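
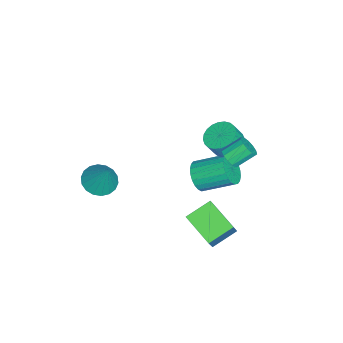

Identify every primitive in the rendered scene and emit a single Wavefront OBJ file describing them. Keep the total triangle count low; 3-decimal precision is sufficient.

v -1.901 -0.005 -3.762
v -1.407 0.432 -4.514
v -1.525 2.261 -3.53
v -2.019 1.825 -2.778
v -1.776 0.472 -4.632
v -1.894 2.301 -3.649
v -2.165 0.439 -4.618
v -2.283 2.268 -3.635
v -2.513 0.339 -4.474
v -2.631 2.168 -3.49
v -2.768 0.187 -4.221
v -2.886 2.016 -3.238
v -2.892 0.005 -3.898
v -3.01 1.834 -2.915
v -2.864 -0.178 -3.555
v -2.982 1.651 -2.571
v -2.69 -0.334 -3.243
v -2.808 1.495 -2.259
v -2.395 -0.441 -3.01
v -2.513 1.388 -2.026
v -2.026 -0.481 -2.891
v -2.144 1.348 -1.908
v -1.637 -0.448 -2.905
v -1.755 1.381 -1.922
v -1.289 -0.348 -3.05
v -1.407 1.481 -2.066
v -1.034 -0.196 -3.302
v -1.152 1.633 -2.319
v -0.91 -0.014 -3.625
v -1.028 1.815 -2.642
v -0.938 0.169 -3.969
v -1.056 1.998 -2.985
v -1.112 0.325 -4.281
v -1.23 2.154 -3.297
v 1.484 2.335 2.023
v 2.094 2.602 2.094
v 1.607 3.512 2.867
v 0.996 3.245 2.797
v 1.938 2.772 1.796
v 1.45 3.682 2.569
v 1.637 2.803 1.569
v 1.15 3.713 2.342
v 1.288 2.685 1.487
v 0.801 3.596 2.26
v 1.001 2.457 1.575
v 0.513 3.367 2.348
v 0.867 2.189 1.806
v 0.379 3.1 2.579
v 0.929 1.968 2.105
v 0.441 2.879 2.878
v 1.167 1.863 2.379
v 0.679 2.774 3.152
v 1.506 1.908 2.54
v 1.018 2.819 3.313
v 1.837 2.088 2.537
v 1.35 2.999 3.31
v 2.057 2.347 2.371
v 1.569 3.257 3.144
v 2.937 -4.294 -0.031
v 3.792 -3.976 -0.466
v 3.603 -3.646 1.751
v 3.524 -3.617 -0.497
v 3.14 -3.391 -0.435
v 2.716 -3.344 -0.294
v 2.336 -3.486 -0.101
v 2.074 -3.787 0.107
v 1.984 -4.189 0.287
v 2.083 -4.612 0.404
v 2.35 -4.972 0.434
v 2.734 -5.197 0.373
v 3.158 -5.244 0.232
v 3.539 -5.103 0.038
v 3.8 -4.801 -0.169
v 3.89 -4.399 -0.349
v 2.592 0.496 -2.943
v 1.617 1.592 -2.281
v 3.725 1.969 -3.71
v 2.75 3.065 -3.048
v 3.63 0.495 -1.412
v 2.655 1.591 -0.75
v 4.763 1.968 -2.179
v 3.788 3.064 -1.517
v -3.014 1.371 -1.514
v -2.207 1.962 -1.514
v -1.899 1.54 -0.546
v -2.706 0.949 -0.546
v -2.468 2.188 -1.332
v -2.159 1.767 -0.364
v -2.811 2.291 -1.178
v -2.503 1.869 -0.21
v -3.186 2.253 -1.075
v -2.877 1.831 -0.107
v -3.534 2.081 -1.039
v -3.226 1.659 -0.071
v -3.803 1.801 -1.075
v -3.495 1.379 -0.107
v -3.952 1.455 -1.178
v -3.644 1.034 -0.21
v -3.959 1.097 -1.332
v -3.65 0.675 -0.364
v -3.821 0.78 -1.514
v -3.513 0.358 -0.546
v -3.561 0.553 -1.696
v -3.252 0.132 -0.728
v -3.217 0.451 -1.85
v -2.909 0.029 -0.882
v -2.843 0.489 -1.953
v -2.534 0.067 -0.985
v -2.494 0.661 -1.989
v -2.186 0.239 -1.021
v -2.225 0.941 -1.953
v -1.917 0.519 -0.985
v -2.076 1.286 -1.85
v -1.768 0.865 -0.882
v -2.07 1.645 -1.696
v -1.761 1.223 -0.728
f 2 1 5
f 2 5 3
f 3 5 6
f 3 6 4
f 5 1 7
f 5 7 6
f 6 7 8
f 6 8 4
f 7 1 9
f 7 9 8
f 8 9 10
f 8 10 4
f 9 1 11
f 9 11 10
f 10 11 12
f 10 12 4
f 11 1 13
f 11 13 12
f 12 13 14
f 12 14 4
f 13 1 15
f 13 15 14
f 14 15 16
f 14 16 4
f 15 1 17
f 15 17 16
f 16 17 18
f 16 18 4
f 17 1 19
f 17 19 18
f 18 19 20
f 18 20 4
f 19 1 21
f 19 21 20
f 20 21 22
f 20 22 4
f 21 1 23
f 21 23 22
f 22 23 24
f 22 24 4
f 23 1 25
f 23 25 24
f 24 25 26
f 24 26 4
f 25 1 27
f 25 27 26
f 26 27 28
f 26 28 4
f 27 1 29
f 27 29 28
f 28 29 30
f 28 30 4
f 29 1 31
f 29 31 30
f 30 31 32
f 30 32 4
f 31 1 33
f 31 33 32
f 32 33 34
f 32 34 4
f 33 1 2
f 33 2 34
f 34 2 3
f 34 3 4
f 36 35 39
f 36 39 37
f 37 39 40
f 37 40 38
f 39 35 41
f 39 41 40
f 40 41 42
f 40 42 38
f 41 35 43
f 41 43 42
f 42 43 44
f 42 44 38
f 43 35 45
f 43 45 44
f 44 45 46
f 44 46 38
f 45 35 47
f 45 47 46
f 46 47 48
f 46 48 38
f 47 35 49
f 47 49 48
f 48 49 50
f 48 50 38
f 49 35 51
f 49 51 50
f 50 51 52
f 50 52 38
f 51 35 53
f 51 53 52
f 52 53 54
f 52 54 38
f 53 35 55
f 53 55 54
f 54 55 56
f 54 56 38
f 55 35 57
f 55 57 56
f 56 57 58
f 56 58 38
f 57 35 36
f 57 36 58
f 58 36 37
f 58 37 38
f 60 59 62
f 60 62 61
f 62 59 63
f 62 63 61
f 63 59 64
f 63 64 61
f 64 59 65
f 64 65 61
f 65 59 66
f 65 66 61
f 66 59 67
f 66 67 61
f 67 59 68
f 67 68 61
f 68 59 69
f 68 69 61
f 69 59 70
f 69 70 61
f 70 59 71
f 70 71 61
f 71 59 72
f 71 72 61
f 72 59 73
f 72 73 61
f 73 59 74
f 73 74 61
f 74 59 60
f 74 60 61
f 76 78 75
f 79 76 75
f 75 78 77
f 77 79 75
f 76 82 78
f 80 76 79
f 80 82 76
f 78 82 77
f 81 79 77
f 77 82 81
f 81 80 79
f 82 80 81
f 84 83 87
f 84 87 85
f 85 87 88
f 85 88 86
f 87 83 89
f 87 89 88
f 88 89 90
f 88 90 86
f 89 83 91
f 89 91 90
f 90 91 92
f 90 92 86
f 91 83 93
f 91 93 92
f 92 93 94
f 92 94 86
f 93 83 95
f 93 95 94
f 94 95 96
f 94 96 86
f 95 83 97
f 95 97 96
f 96 97 98
f 96 98 86
f 97 83 99
f 97 99 98
f 98 99 100
f 98 100 86
f 99 83 101
f 99 101 100
f 100 101 102
f 100 102 86
f 101 83 103
f 101 103 102
f 102 103 104
f 102 104 86
f 103 83 105
f 103 105 104
f 104 105 106
f 104 106 86
f 105 83 107
f 105 107 106
f 106 107 108
f 106 108 86
f 107 83 109
f 107 109 108
f 108 109 110
f 108 110 86
f 109 83 111
f 109 111 110
f 110 111 112
f 110 112 86
f 111 83 113
f 111 113 112
f 112 113 114
f 112 114 86
f 113 83 115
f 113 115 114
f 114 115 116
f 114 116 86
f 115 83 84
f 115 84 116
f 116 84 85
f 116 85 86



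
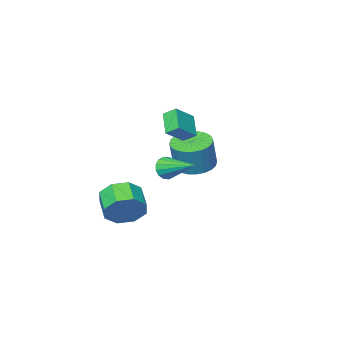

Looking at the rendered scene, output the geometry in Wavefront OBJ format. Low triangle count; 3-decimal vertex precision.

v -2.716 -4.056 0.186
v -2.124 -4.935 0.166
v -1.692 -4.683 1.853
v -2.284 -3.804 1.874
v -1.848 -4.649 0.053
v -1.415 -4.397 1.74
v -1.704 -4.273 -0.041
v -1.271 -4.02 1.647
v -1.714 -3.864 -0.099
v -1.281 -3.611 1.588
v -1.877 -3.484 -0.115
v -1.444 -3.231 1.573
v -2.167 -3.191 -0.084
v -1.735 -2.938 1.603
v -2.541 -3.03 -0.012
v -2.109 -2.777 1.675
v -2.942 -3.025 0.09
v -2.509 -2.772 1.777
v -3.308 -3.177 0.207
v -2.876 -2.925 1.894
v -3.585 -3.463 0.32
v -3.152 -3.211 2.007
v -3.729 -3.84 0.413
v -3.296 -3.587 2.101
v -3.719 -4.249 0.472
v -3.286 -3.996 2.159
v -3.556 -4.629 0.487
v -3.123 -4.376 2.175
v -3.265 -4.922 0.457
v -2.833 -4.669 2.144
v -2.891 -5.083 0.385
v -2.459 -4.83 2.072
v -2.491 -5.088 0.283
v -2.058 -4.835 1.97
v -2.031 -3.247 3.802
v -0.951 -3.168 4.574
v -1.508 -2.278 2.97
v -0.428 -2.199 3.742
v -1.672 -3.821 3.358
v -0.592 -3.742 4.13
v -1.149 -2.852 2.526
v -0.069 -2.773 3.298
v 1.916 0.167 2.548
v 2.216 -0.003 3.111
v 1.564 1.953 3.272
v 2.464 0.126 2.914
v 2.565 0.266 2.619
v 2.492 0.379 2.305
v 2.265 0.435 2.056
v 1.944 0.419 1.939
v 1.616 0.336 1.985
v 1.369 0.207 2.181
v 1.268 0.068 2.476
v 1.34 -0.045 2.791
v 1.567 -0.102 3.04
v 1.888 -0.086 3.157
v 3.09 -1.433 -0.507
v 3.678 -1.276 0.361
v 3.197 -2.431 0.895
v 2.61 -2.587 0.027
v 2.941 -0.942 0.421
v 2.46 -2.096 0.954
v 2.292 -0.895 -0.064
v 1.811 -2.05 0.47
v 2.11 -1.163 -0.808
v 1.629 -2.318 -0.274
v 2.503 -1.589 -1.375
v 2.022 -2.744 -0.841
v 3.24 -1.924 -1.434
v 2.759 -3.078 -0.901
v 3.889 -1.97 -0.95
v 3.408 -3.125 -0.416
v 4.071 -1.702 -0.206
v 3.59 -2.857 0.328
f 2 1 5
f 2 5 3
f 3 5 6
f 3 6 4
f 5 1 7
f 5 7 6
f 6 7 8
f 6 8 4
f 7 1 9
f 7 9 8
f 8 9 10
f 8 10 4
f 9 1 11
f 9 11 10
f 10 11 12
f 10 12 4
f 11 1 13
f 11 13 12
f 12 13 14
f 12 14 4
f 13 1 15
f 13 15 14
f 14 15 16
f 14 16 4
f 15 1 17
f 15 17 16
f 16 17 18
f 16 18 4
f 17 1 19
f 17 19 18
f 18 19 20
f 18 20 4
f 19 1 21
f 19 21 20
f 20 21 22
f 20 22 4
f 21 1 23
f 21 23 22
f 22 23 24
f 22 24 4
f 23 1 25
f 23 25 24
f 24 25 26
f 24 26 4
f 25 1 27
f 25 27 26
f 26 27 28
f 26 28 4
f 27 1 29
f 27 29 28
f 28 29 30
f 28 30 4
f 29 1 31
f 29 31 30
f 30 31 32
f 30 32 4
f 31 1 33
f 31 33 32
f 32 33 34
f 32 34 4
f 33 1 2
f 33 2 34
f 34 2 3
f 34 3 4
f 36 38 35
f 39 36 35
f 35 38 37
f 37 39 35
f 36 42 38
f 40 36 39
f 40 42 36
f 38 42 37
f 41 39 37
f 37 42 41
f 41 40 39
f 42 40 41
f 44 43 46
f 44 46 45
f 46 43 47
f 46 47 45
f 47 43 48
f 47 48 45
f 48 43 49
f 48 49 45
f 49 43 50
f 49 50 45
f 50 43 51
f 50 51 45
f 51 43 52
f 51 52 45
f 52 43 53
f 52 53 45
f 53 43 54
f 53 54 45
f 54 43 55
f 54 55 45
f 55 43 56
f 55 56 45
f 56 43 44
f 56 44 45
f 58 57 61
f 58 61 59
f 59 61 62
f 59 62 60
f 61 57 63
f 61 63 62
f 62 63 64
f 62 64 60
f 63 57 65
f 63 65 64
f 64 65 66
f 64 66 60
f 65 57 67
f 65 67 66
f 66 67 68
f 66 68 60
f 67 57 69
f 67 69 68
f 68 69 70
f 68 70 60
f 69 57 71
f 69 71 70
f 70 71 72
f 70 72 60
f 71 57 73
f 71 73 72
f 72 73 74
f 72 74 60
f 73 57 58
f 73 58 74
f 74 58 59
f 74 59 60



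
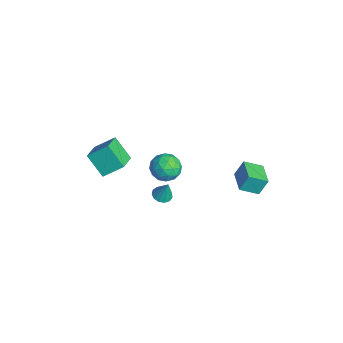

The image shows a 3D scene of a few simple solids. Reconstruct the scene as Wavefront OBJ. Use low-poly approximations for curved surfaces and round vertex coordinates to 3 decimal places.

v 0.36 2.783 -1.498
v 0.355 3.343 -0.425
v 0.59 3.918 -2.089
v 0.585 4.478 -1.016
v 1.895 2.542 -1.364
v 1.89 3.102 -0.291
v 2.125 3.677 -1.955
v 2.12 4.237 -0.882
v -0.103 -1.488 -2.595
v 0.508 -1.531 -2.742
v 0.223 -1.212 -1.325
v 0.417 -1.191 -2.793
v 0.16 -0.946 -2.78
v -0.18 -0.873 -2.709
v -0.495 -0.995 -2.602
v -0.686 -1.273 -2.492
v -0.692 -1.62 -2.415
v -0.511 -1.925 -2.396
v -0.2 -2.09 -2.44
v 0.142 -2.065 -2.533
v 0.406 -1.856 -2.646
v -2.719 -0.599 -2.036
v -2.117 0.162 -1.724
v -1.443 -1.642 -1.956
v -0.841 -0.881 -1.644
v -1.575 -1.234 -1.031
v -2.364 -0.589 -1.08
v -1.196 -0.891 -2.6
v -1.985 -0.246 -2.649
v -1.175 -0.018 -2.072
v -1.409 -0.23 -1.103
v -2.151 -1.25 -2.577
v -2.385 -1.462 -1.608
v -2.53 -0.127 -1.887
v -1.03 -1.353 -1.793
v -1.462 -1.561 -1.433
v -1.107 -1.113 -1.249
v -2.675 -0.568 -1.509
v -2.321 -0.121 -1.325
v -2.003 -0.942 -0.918
v -1.239 -1.359 -2.355
v -0.885 -0.912 -2.171
v -2.453 -0.367 -2.431
v -2.098 0.081 -2.247
v -1.557 -0.538 -2.762
v -1.622 0.215 -1.908
v -0.872 -0.399 -1.861
v -1.081 -0.404 -2.423
v -1.545 -0.025 -2.452
v -1.76 0.09 -1.338
v -1.01 -0.523 -1.291
v -1.442 -0.731 -0.931
v -1.905 -0.352 -0.96
v -1.207 -0.016 -1.543
v -2.55 -0.957 -2.389
v -1.8 -1.57 -2.342
v -1.655 -1.128 -2.72
v -2.118 -0.749 -2.749
v -2.688 -1.081 -1.819
v -1.938 -1.695 -1.772
v -2.015 -1.455 -1.228
v -2.479 -1.076 -1.257
v -2.353 -1.464 -2.137
v -3.742 -4.499 -0.563
v -3.442 -3.296 0.316
v -2.709 -3.873 -1.773
v -2.41 -2.669 -0.895
v -2.49 -5.291 0.095
v -2.191 -4.087 0.973
v -1.458 -4.664 -1.116
v -1.158 -3.461 -0.237
f 2 4 1
f 5 2 1
f 1 4 3
f 3 5 1
f 2 8 4
f 6 2 5
f 6 8 2
f 4 8 3
f 7 5 3
f 3 8 7
f 7 6 5
f 8 6 7
f 10 9 12
f 10 12 11
f 12 9 13
f 12 13 11
f 13 9 14
f 13 14 11
f 14 9 15
f 14 15 11
f 15 9 16
f 15 16 11
f 16 9 17
f 16 17 11
f 17 9 18
f 17 18 11
f 18 9 19
f 18 19 11
f 19 9 20
f 19 20 11
f 20 9 21
f 20 21 11
f 21 9 10
f 21 10 11
f 22 59 38
f 59 33 62
f 38 62 27
f 59 62 38
f 22 38 34
f 38 27 39
f 34 39 23
f 38 39 34
f 22 34 43
f 34 23 44
f 43 44 29
f 34 44 43
f 22 43 55
f 43 29 58
f 55 58 32
f 43 58 55
f 22 55 59
f 55 32 63
f 59 63 33
f 55 63 59
f 23 39 50
f 39 27 53
f 50 53 31
f 39 53 50
f 27 62 40
f 62 33 61
f 40 61 26
f 62 61 40
f 33 63 60
f 63 32 56
f 60 56 24
f 63 56 60
f 32 58 57
f 58 29 45
f 57 45 28
f 58 45 57
f 29 44 49
f 44 23 46
f 49 46 30
f 44 46 49
f 25 51 37
f 51 31 52
f 37 52 26
f 51 52 37
f 25 37 35
f 37 26 36
f 35 36 24
f 37 36 35
f 25 35 42
f 35 24 41
f 42 41 28
f 35 41 42
f 25 42 47
f 42 28 48
f 47 48 30
f 42 48 47
f 25 47 51
f 47 30 54
f 51 54 31
f 47 54 51
f 26 52 40
f 52 31 53
f 40 53 27
f 52 53 40
f 24 36 60
f 36 26 61
f 60 61 33
f 36 61 60
f 28 41 57
f 41 24 56
f 57 56 32
f 41 56 57
f 30 48 49
f 48 28 45
f 49 45 29
f 48 45 49
f 31 54 50
f 54 30 46
f 50 46 23
f 54 46 50
f 65 67 64
f 68 65 64
f 64 67 66
f 66 68 64
f 65 71 67
f 69 65 68
f 69 71 65
f 67 71 66
f 70 68 66
f 66 71 70
f 70 69 68
f 71 69 70



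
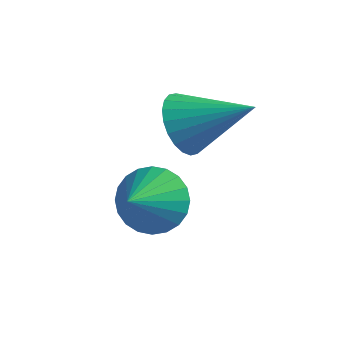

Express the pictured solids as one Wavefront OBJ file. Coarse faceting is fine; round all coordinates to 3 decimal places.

v -1.331 0.452 -2.361
v -0.997 -0.005 -3.173
v -1.209 -0.672 -1.679
v -0.667 0.125 -3.019
v -0.439 0.304 -2.764
v -0.347 0.506 -2.448
v -0.404 0.7 -2.119
v -0.602 0.856 -1.827
v -0.912 0.95 -1.616
v -1.285 0.969 -1.518
v -1.666 0.909 -1.549
v -1.995 0.779 -1.704
v -2.223 0.599 -1.958
v -2.316 0.397 -2.274
v -2.259 0.203 -2.603
v -2.06 0.048 -2.896
v -1.75 -0.047 -3.107
v -1.377 -0.065 -3.204
v -1.181 1.496 -0.179
v -0.661 1.07 -0.836
v 0.461 2.084 0.739
v -0.7 1.404 -0.981
v -0.812 1.753 -1.004
v -0.98 2.062 -0.901
v -1.178 2.286 -0.689
v -1.377 2.389 -0.399
v -1.547 2.356 -0.075
v -1.66 2.192 0.233
v -1.7 1.922 0.479
v -1.662 1.588 0.624
v -1.55 1.239 0.647
v -1.382 0.93 0.544
v -1.183 0.707 0.332
v -0.984 0.604 0.042
v -0.815 0.636 -0.282
v -0.702 0.8 -0.59
f 2 1 4
f 2 4 3
f 4 1 5
f 4 5 3
f 5 1 6
f 5 6 3
f 6 1 7
f 6 7 3
f 7 1 8
f 7 8 3
f 8 1 9
f 8 9 3
f 9 1 10
f 9 10 3
f 10 1 11
f 10 11 3
f 11 1 12
f 11 12 3
f 12 1 13
f 12 13 3
f 13 1 14
f 13 14 3
f 14 1 15
f 14 15 3
f 15 1 16
f 15 16 3
f 16 1 17
f 16 17 3
f 17 1 18
f 17 18 3
f 18 1 2
f 18 2 3
f 20 19 22
f 20 22 21
f 22 19 23
f 22 23 21
f 23 19 24
f 23 24 21
f 24 19 25
f 24 25 21
f 25 19 26
f 25 26 21
f 26 19 27
f 26 27 21
f 27 19 28
f 27 28 21
f 28 19 29
f 28 29 21
f 29 19 30
f 29 30 21
f 30 19 31
f 30 31 21
f 31 19 32
f 31 32 21
f 32 19 33
f 32 33 21
f 33 19 34
f 33 34 21
f 34 19 35
f 34 35 21
f 35 19 36
f 35 36 21
f 36 19 20
f 36 20 21



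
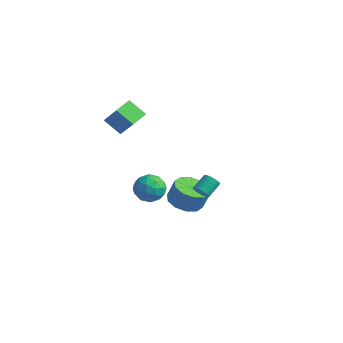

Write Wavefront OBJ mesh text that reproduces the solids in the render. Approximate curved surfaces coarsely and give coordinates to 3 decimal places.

v 0.627 -2.056 -0.848
v 1.138 -2.819 -0.621
v -0.338 -2.361 0.301
v 0.173 -3.124 0.528
v 0.528 -2.258 0.667
v 1.125 -2.07 -0.043
v -0.325 -3.11 -0.277
v 0.272 -2.922 -0.987
v 0.55 -3.471 -0.268
v 1.077 -2.945 0.315
v -0.277 -2.235 -0.635
v 0.25 -1.709 -0.052
v 0.968 -2.411 -0.835
v -0.168 -2.769 0.515
v 0.042 -2.26 0.597
v 0.342 -2.709 0.73
v 0.96 -1.97 -0.495
v 1.26 -2.419 -0.362
v 0.902 -2.089 0.395
v -0.46 -2.761 0.042
v -0.16 -3.21 0.175
v 0.458 -2.471 -1.05
v 0.758 -2.92 -0.917
v -0.102 -3.091 -0.715
v 0.922 -3.243 -0.494
v 0.354 -3.422 0.181
v 0.062 -3.413 -0.292
v 0.412 -3.303 -0.71
v 1.232 -2.933 -0.152
v 0.664 -3.112 0.523
v 0.874 -2.604 0.605
v 1.224 -2.493 0.188
v 0.886 -3.316 0.056
v 0.136 -2.068 -0.843
v -0.432 -2.247 -0.168
v -0.424 -2.687 -0.508
v -0.074 -2.576 -0.925
v 0.446 -1.758 -0.501
v -0.122 -1.937 0.174
v 0.388 -1.877 0.39
v 0.738 -1.767 -0.028
v -0.086 -1.864 -0.376
v -3.026 -2.423 3.541
v -2.06 -2.446 4.754
v -3.19 -1.275 3.694
v -2.224 -1.298 4.906
v -2.056 -2.182 2.774
v -1.09 -2.205 3.986
v -2.22 -1.034 2.926
v -1.254 -1.057 4.139
v 3.516 -2.067 0.747
v 3.727 -2.298 1.137
v 3.715 -1.424 1.663
v 3.504 -1.193 1.273
v 3.885 -2.237 1.039
v 3.872 -1.363 1.565
v 3.986 -2.15 0.897
v 3.974 -1.276 1.422
v 4.016 -2.051 0.732
v 4.003 -1.177 1.257
v 3.969 -1.954 0.569
v 3.957 -1.079 1.095
v 3.854 -1.874 0.434
v 3.842 -1 0.959
v 3.687 -1.823 0.346
v 3.675 -0.949 0.871
v 3.495 -1.81 0.319
v 3.482 -0.936 0.844
v 3.305 -1.836 0.357
v 3.293 -0.962 0.883
v 3.148 -1.897 0.455
v 3.135 -1.023 0.981
v 3.046 -1.984 0.598
v 3.034 -1.11 1.123
v 3.017 -2.083 0.763
v 3.004 -1.209 1.288
v 3.063 -2.181 0.925
v 3.051 -1.306 1.451
v 3.178 -2.26 1.061
v 3.166 -1.386 1.586
v 3.345 -2.311 1.149
v 3.333 -1.437 1.674
v 3.538 -2.324 1.176
v 3.525 -1.45 1.701
v -0.435 1.13 -3.661
v 0.58 0.955 -3.909
v 0.911 1.196 -2.728
v -0.105 1.37 -2.479
v 0.455 1.591 -4.004
v 0.786 1.832 -2.823
v -0.011 2.051 -3.968
v 0.32 2.292 -2.786
v -0.638 2.159 -3.814
v -0.307 2.4 -2.633
v -1.188 1.873 -3.601
v -0.858 2.114 -2.42
v -1.451 1.304 -3.412
v -1.12 1.545 -2.231
v -1.326 0.668 -3.317
v -0.995 0.909 -2.136
v -0.86 0.208 -3.354
v -0.529 0.449 -2.172
v -0.233 0.1 -3.507
v 0.098 0.341 -2.326
v 0.318 0.386 -3.72
v 0.648 0.627 -2.539
f 1 38 17
f 38 12 41
f 17 41 6
f 38 41 17
f 1 17 13
f 17 6 18
f 13 18 2
f 17 18 13
f 1 13 22
f 13 2 23
f 22 23 8
f 13 23 22
f 1 22 34
f 22 8 37
f 34 37 11
f 22 37 34
f 1 34 38
f 34 11 42
f 38 42 12
f 34 42 38
f 2 18 29
f 18 6 32
f 29 32 10
f 18 32 29
f 6 41 19
f 41 12 40
f 19 40 5
f 41 40 19
f 12 42 39
f 42 11 35
f 39 35 3
f 42 35 39
f 11 37 36
f 37 8 24
f 36 24 7
f 37 24 36
f 8 23 28
f 23 2 25
f 28 25 9
f 23 25 28
f 4 30 16
f 30 10 31
f 16 31 5
f 30 31 16
f 4 16 14
f 16 5 15
f 14 15 3
f 16 15 14
f 4 14 21
f 14 3 20
f 21 20 7
f 14 20 21
f 4 21 26
f 21 7 27
f 26 27 9
f 21 27 26
f 4 26 30
f 26 9 33
f 30 33 10
f 26 33 30
f 5 31 19
f 31 10 32
f 19 32 6
f 31 32 19
f 3 15 39
f 15 5 40
f 39 40 12
f 15 40 39
f 7 20 36
f 20 3 35
f 36 35 11
f 20 35 36
f 9 27 28
f 27 7 24
f 28 24 8
f 27 24 28
f 10 33 29
f 33 9 25
f 29 25 2
f 33 25 29
f 44 46 43
f 47 44 43
f 43 46 45
f 45 47 43
f 44 50 46
f 48 44 47
f 48 50 44
f 46 50 45
f 49 47 45
f 45 50 49
f 49 48 47
f 50 48 49
f 52 51 55
f 52 55 53
f 53 55 56
f 53 56 54
f 55 51 57
f 55 57 56
f 56 57 58
f 56 58 54
f 57 51 59
f 57 59 58
f 58 59 60
f 58 60 54
f 59 51 61
f 59 61 60
f 60 61 62
f 60 62 54
f 61 51 63
f 61 63 62
f 62 63 64
f 62 64 54
f 63 51 65
f 63 65 64
f 64 65 66
f 64 66 54
f 65 51 67
f 65 67 66
f 66 67 68
f 66 68 54
f 67 51 69
f 67 69 68
f 68 69 70
f 68 70 54
f 69 51 71
f 69 71 70
f 70 71 72
f 70 72 54
f 71 51 73
f 71 73 72
f 72 73 74
f 72 74 54
f 73 51 75
f 73 75 74
f 74 75 76
f 74 76 54
f 75 51 77
f 75 77 76
f 76 77 78
f 76 78 54
f 77 51 79
f 77 79 78
f 78 79 80
f 78 80 54
f 79 51 81
f 79 81 80
f 80 81 82
f 80 82 54
f 81 51 83
f 81 83 82
f 82 83 84
f 82 84 54
f 83 51 52
f 83 52 84
f 84 52 53
f 84 53 54
f 86 85 89
f 86 89 87
f 87 89 90
f 87 90 88
f 89 85 91
f 89 91 90
f 90 91 92
f 90 92 88
f 91 85 93
f 91 93 92
f 92 93 94
f 92 94 88
f 93 85 95
f 93 95 94
f 94 95 96
f 94 96 88
f 95 85 97
f 95 97 96
f 96 97 98
f 96 98 88
f 97 85 99
f 97 99 98
f 98 99 100
f 98 100 88
f 99 85 101
f 99 101 100
f 100 101 102
f 100 102 88
f 101 85 103
f 101 103 102
f 102 103 104
f 102 104 88
f 103 85 105
f 103 105 104
f 104 105 106
f 104 106 88
f 105 85 86
f 105 86 106
f 106 86 87
f 106 87 88



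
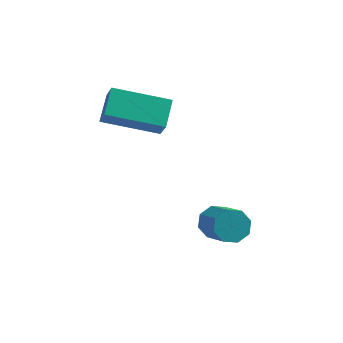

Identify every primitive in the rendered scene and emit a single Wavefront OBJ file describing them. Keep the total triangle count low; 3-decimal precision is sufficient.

v 3.091 -2.742 -1.191
v 3.624 -2.337 -1.168
v 4.362 -3.352 -0.347
v 3.829 -3.758 -0.369
v 3.3 -2.257 -0.778
v 4.038 -3.272 0.043
v 2.853 -2.462 -0.63
v 3.592 -3.477 0.191
v 2.546 -2.831 -0.811
v 3.284 -3.846 0.011
v 2.558 -3.148 -1.213
v 3.296 -4.163 -0.392
v 2.882 -3.228 -1.603
v 3.62 -4.243 -0.782
v 3.328 -3.023 -1.751
v 4.067 -4.038 -0.93
v 3.636 -2.654 -1.571
v 4.374 -3.669 -0.749
v -0.836 -2.146 3.165
v -0.842 -1.156 3.788
v -1.15 -1.647 2.37
v -1.155 -0.657 2.993
v 1.155 -1.783 2.607
v 1.15 -0.793 3.23
v 0.842 -1.284 1.812
v 0.836 -0.294 2.435
f 2 1 5
f 2 5 3
f 3 5 6
f 3 6 4
f 5 1 7
f 5 7 6
f 6 7 8
f 6 8 4
f 7 1 9
f 7 9 8
f 8 9 10
f 8 10 4
f 9 1 11
f 9 11 10
f 10 11 12
f 10 12 4
f 11 1 13
f 11 13 12
f 12 13 14
f 12 14 4
f 13 1 15
f 13 15 14
f 14 15 16
f 14 16 4
f 15 1 17
f 15 17 16
f 16 17 18
f 16 18 4
f 17 1 2
f 17 2 18
f 18 2 3
f 18 3 4
f 20 22 19
f 23 20 19
f 19 22 21
f 21 23 19
f 20 26 22
f 24 20 23
f 24 26 20
f 22 26 21
f 25 23 21
f 21 26 25
f 25 24 23
f 26 24 25



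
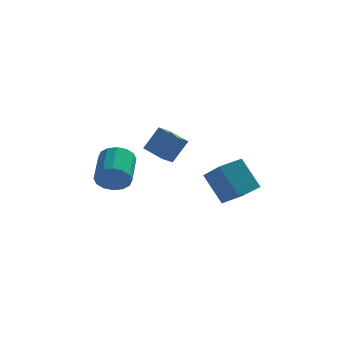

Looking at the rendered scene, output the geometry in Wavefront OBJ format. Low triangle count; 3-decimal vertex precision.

v 2.621 -4.872 -2.831
v 1.655 -4.102 -1.146
v 1.784 -3.308 -4.027
v 0.817 -2.537 -2.342
v 3.743 -4.063 -2.558
v 2.776 -3.292 -0.873
v 2.905 -2.498 -3.754
v 1.939 -1.728 -2.069
v -1.883 0.473 -1.723
v -2.413 -0.053 -1.297
v -1.076 0.796 -0.32
v -1.606 0.27 0.106
v -0.834 -0.83 -2.026
v -1.364 -1.356 -1.6
v -0.027 -0.507 -0.623
v -0.557 -1.033 -0.197
v -3.963 -1.135 -3.207
v -3.471 -0.792 -4.032
v -3.365 1.158 -3.158
v -3.857 0.815 -2.333
v -3.982 -0.717 -4.137
v -3.877 1.233 -3.263
v -4.489 -0.754 -3.993
v -4.384 1.196 -3.119
v -4.855 -0.894 -3.639
v -4.749 1.057 -2.765
v -4.981 -1.098 -3.168
v -4.876 0.853 -2.294
v -4.835 -1.312 -2.709
v -4.73 0.639 -1.834
v -4.455 -1.478 -2.382
v -4.349 0.472 -1.508
v -3.943 -1.553 -2.277
v -3.838 0.397 -1.403
v -3.436 -1.516 -2.421
v -3.331 0.434 -1.547
v -3.071 -1.377 -2.775
v -2.965 0.574 -1.901
v -2.944 -1.173 -3.246
v -2.839 0.778 -2.372
v -3.09 -0.959 -3.706
v -2.985 0.992 -2.831
f 2 4 1
f 5 2 1
f 1 4 3
f 3 5 1
f 2 8 4
f 6 2 5
f 6 8 2
f 4 8 3
f 7 5 3
f 3 8 7
f 7 6 5
f 8 6 7
f 10 12 9
f 13 10 9
f 9 12 11
f 11 13 9
f 10 16 12
f 14 10 13
f 14 16 10
f 12 16 11
f 15 13 11
f 11 16 15
f 15 14 13
f 16 14 15
f 18 17 21
f 18 21 19
f 19 21 22
f 19 22 20
f 21 17 23
f 21 23 22
f 22 23 24
f 22 24 20
f 23 17 25
f 23 25 24
f 24 25 26
f 24 26 20
f 25 17 27
f 25 27 26
f 26 27 28
f 26 28 20
f 27 17 29
f 27 29 28
f 28 29 30
f 28 30 20
f 29 17 31
f 29 31 30
f 30 31 32
f 30 32 20
f 31 17 33
f 31 33 32
f 32 33 34
f 32 34 20
f 33 17 35
f 33 35 34
f 34 35 36
f 34 36 20
f 35 17 37
f 35 37 36
f 36 37 38
f 36 38 20
f 37 17 39
f 37 39 38
f 38 39 40
f 38 40 20
f 39 17 41
f 39 41 40
f 40 41 42
f 40 42 20
f 41 17 18
f 41 18 42
f 42 18 19
f 42 19 20



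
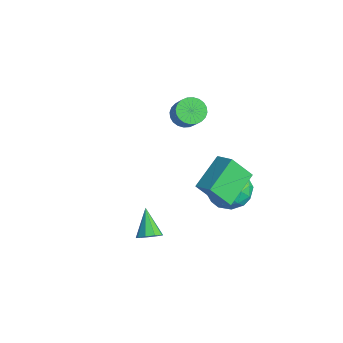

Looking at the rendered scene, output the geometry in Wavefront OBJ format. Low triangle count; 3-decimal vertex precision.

v 2.851 3.494 3.153
v 2.484 2.558 4.411
v 3.829 3.807 3.671
v 3.462 2.871 4.929
v 3.818 1.929 2.271
v 3.451 0.993 3.529
v 4.796 2.242 2.789
v 4.429 1.306 4.047
v 2.234 4.488 0.737
v 2.853 4.121 1.761
v 1.487 2.619 0.519
v 2.106 2.252 1.543
v 1.143 3.045 1.645
v 1.605 4.199 1.779
v 2.735 2.541 0.501
v 3.197 3.695 0.635
v 3.163 2.917 1.615
v 2.179 3.229 2.322
v 2.161 3.511 -0.042
v 1.177 3.823 0.665
v 2.61 4.468 1.268
v 1.73 2.272 1.012
v 1.164 2.737 1.072
v 1.528 2.522 1.674
v 1.876 4.515 1.279
v 2.239 4.299 1.88
v 1.234 3.666 1.812
v 2.101 2.441 0.4
v 2.464 2.225 1.001
v 2.812 4.218 0.606
v 3.176 4.003 1.208
v 3.106 3.074 0.468
v 3.155 3.545 1.784
v 2.716 2.447 1.656
v 3.086 2.616 1.043
v 3.358 3.295 1.122
v 2.577 3.728 2.199
v 2.137 2.63 2.071
v 1.571 3.096 2.131
v 1.843 3.775 2.21
v 2.759 3.021 2.113
v 2.203 4.11 0.209
v 1.763 3.012 0.081
v 2.497 2.965 0.07
v 2.769 3.644 0.149
v 1.624 4.293 0.624
v 1.185 3.195 0.496
v 0.982 3.445 1.158
v 1.254 4.124 1.237
v 1.581 3.719 0.167
v -2.787 3.149 2.904
v -2.169 3.129 2.381
v -1.195 3.052 3.532
v -1.813 3.071 4.056
v -2.2 3.44 2.428
v -1.227 3.363 3.579
v -2.321 3.707 2.548
v -1.347 3.63 3.699
v -2.512 3.888 2.722
v -1.539 3.811 3.873
v -2.746 3.957 2.923
v -1.772 3.88 4.075
v -2.985 3.903 3.122
v -2.011 3.826 4.274
v -3.194 3.734 3.288
v -2.221 3.657 4.44
v -3.342 3.476 3.395
v -2.368 3.399 4.547
v -3.405 3.168 3.428
v -2.431 3.091 4.579
v -3.373 2.857 3.381
v -2.4 2.78 4.532
v -3.253 2.59 3.261
v -2.279 2.513 4.412
v -3.061 2.409 3.087
v -2.088 2.332 4.238
v -2.828 2.34 2.885
v -1.854 2.263 4.037
v -2.589 2.394 2.686
v -1.615 2.317 3.838
v -2.379 2.563 2.52
v -1.406 2.486 3.672
v -2.232 2.821 2.413
v -1.258 2.744 3.565
v 3.916 -1.566 0.986
v 4.236 -1.905 1.454
v 2.724 -1.274 2.014
v 4.355 -1.47 1.469
v 4.27 -1.08 1.258
v 4.018 -0.917 0.921
v 3.719 -1.059 0.613
v 3.511 -1.437 0.481
v 3.493 -1.876 0.585
v 3.673 -2.17 0.877
v 3.966 -2.181 1.22
f 2 4 1
f 5 2 1
f 1 4 3
f 3 5 1
f 2 8 4
f 6 2 5
f 6 8 2
f 4 8 3
f 7 5 3
f 3 8 7
f 7 6 5
f 8 6 7
f 9 46 25
f 46 20 49
f 25 49 14
f 46 49 25
f 9 25 21
f 25 14 26
f 21 26 10
f 25 26 21
f 9 21 30
f 21 10 31
f 30 31 16
f 21 31 30
f 9 30 42
f 30 16 45
f 42 45 19
f 30 45 42
f 9 42 46
f 42 19 50
f 46 50 20
f 42 50 46
f 10 26 37
f 26 14 40
f 37 40 18
f 26 40 37
f 14 49 27
f 49 20 48
f 27 48 13
f 49 48 27
f 20 50 47
f 50 19 43
f 47 43 11
f 50 43 47
f 19 45 44
f 45 16 32
f 44 32 15
f 45 32 44
f 16 31 36
f 31 10 33
f 36 33 17
f 31 33 36
f 12 38 24
f 38 18 39
f 24 39 13
f 38 39 24
f 12 24 22
f 24 13 23
f 22 23 11
f 24 23 22
f 12 22 29
f 22 11 28
f 29 28 15
f 22 28 29
f 12 29 34
f 29 15 35
f 34 35 17
f 29 35 34
f 12 34 38
f 34 17 41
f 38 41 18
f 34 41 38
f 13 39 27
f 39 18 40
f 27 40 14
f 39 40 27
f 11 23 47
f 23 13 48
f 47 48 20
f 23 48 47
f 15 28 44
f 28 11 43
f 44 43 19
f 28 43 44
f 17 35 36
f 35 15 32
f 36 32 16
f 35 32 36
f 18 41 37
f 41 17 33
f 37 33 10
f 41 33 37
f 52 51 55
f 52 55 53
f 53 55 56
f 53 56 54
f 55 51 57
f 55 57 56
f 56 57 58
f 56 58 54
f 57 51 59
f 57 59 58
f 58 59 60
f 58 60 54
f 59 51 61
f 59 61 60
f 60 61 62
f 60 62 54
f 61 51 63
f 61 63 62
f 62 63 64
f 62 64 54
f 63 51 65
f 63 65 64
f 64 65 66
f 64 66 54
f 65 51 67
f 65 67 66
f 66 67 68
f 66 68 54
f 67 51 69
f 67 69 68
f 68 69 70
f 68 70 54
f 69 51 71
f 69 71 70
f 70 71 72
f 70 72 54
f 71 51 73
f 71 73 72
f 72 73 74
f 72 74 54
f 73 51 75
f 73 75 74
f 74 75 76
f 74 76 54
f 75 51 77
f 75 77 76
f 76 77 78
f 76 78 54
f 77 51 79
f 77 79 78
f 78 79 80
f 78 80 54
f 79 51 81
f 79 81 80
f 80 81 82
f 80 82 54
f 81 51 83
f 81 83 82
f 82 83 84
f 82 84 54
f 83 51 52
f 83 52 84
f 84 52 53
f 84 53 54
f 86 85 88
f 86 88 87
f 88 85 89
f 88 89 87
f 89 85 90
f 89 90 87
f 90 85 91
f 90 91 87
f 91 85 92
f 91 92 87
f 92 85 93
f 92 93 87
f 93 85 94
f 93 94 87
f 94 85 95
f 94 95 87
f 95 85 86
f 95 86 87



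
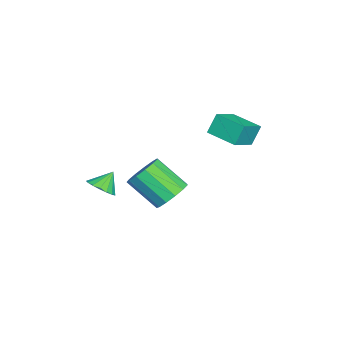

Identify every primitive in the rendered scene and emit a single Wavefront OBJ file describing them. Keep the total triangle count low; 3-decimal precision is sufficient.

v 1.396 -0.004 -1.789
v 2.314 -0.481 -2.021
v 1.841 -2.072 -0.624
v 0.924 -1.596 -0.391
v 2.427 -0.113 -1.564
v 1.954 -1.705 -0.167
v 2.212 0.289 -1.178
v 1.739 -1.302 0.219
v 1.738 0.598 -0.987
v 1.265 -0.993 0.411
v 1.156 0.716 -1.049
v 0.683 -0.875 0.348
v 0.65 0.605 -1.347
v 0.177 -0.986 0.051
v 0.381 0.301 -1.785
v -0.092 -1.291 -0.387
v 0.435 -0.101 -2.224
v -0.038 -1.692 -0.826
v 0.793 -0.471 -2.525
v 0.32 -2.063 -1.127
v 1.343 -0.694 -2.592
v 0.871 -2.285 -1.195
v 1.91 -0.697 -2.404
v 1.438 -2.289 -1.007
v 3.877 -3.049 0.135
v 4.56 -2.631 0.351
v 3.303 -2.551 0.985
v 4.381 -2.392 0.089
v 4.086 -2.303 -0.162
v 3.743 -2.385 -0.345
v 3.431 -2.62 -0.418
v 3.221 -2.953 -0.364
v 3.161 -3.308 -0.196
v 3.265 -3.603 0.048
v 3.509 -3.772 0.312
v 3.837 -3.776 0.535
v 4.175 -3.613 0.667
v 4.444 -3.321 0.677
v 4.583 -2.966 0.563
v -3.29 1.851 0.103
v -3.733 2.254 1.223
v -2.425 3.392 -0.108
v -2.868 3.795 1.012
v -1.912 1.185 0.888
v -2.355 1.588 2.008
v -1.047 2.726 0.677
v -1.49 3.129 1.797
f 2 1 5
f 2 5 3
f 3 5 6
f 3 6 4
f 5 1 7
f 5 7 6
f 6 7 8
f 6 8 4
f 7 1 9
f 7 9 8
f 8 9 10
f 8 10 4
f 9 1 11
f 9 11 10
f 10 11 12
f 10 12 4
f 11 1 13
f 11 13 12
f 12 13 14
f 12 14 4
f 13 1 15
f 13 15 14
f 14 15 16
f 14 16 4
f 15 1 17
f 15 17 16
f 16 17 18
f 16 18 4
f 17 1 19
f 17 19 18
f 18 19 20
f 18 20 4
f 19 1 21
f 19 21 20
f 20 21 22
f 20 22 4
f 21 1 23
f 21 23 22
f 22 23 24
f 22 24 4
f 23 1 2
f 23 2 24
f 24 2 3
f 24 3 4
f 26 25 28
f 26 28 27
f 28 25 29
f 28 29 27
f 29 25 30
f 29 30 27
f 30 25 31
f 30 31 27
f 31 25 32
f 31 32 27
f 32 25 33
f 32 33 27
f 33 25 34
f 33 34 27
f 34 25 35
f 34 35 27
f 35 25 36
f 35 36 27
f 36 25 37
f 36 37 27
f 37 25 38
f 37 38 27
f 38 25 39
f 38 39 27
f 39 25 26
f 39 26 27
f 41 43 40
f 44 41 40
f 40 43 42
f 42 44 40
f 41 47 43
f 45 41 44
f 45 47 41
f 43 47 42
f 46 44 42
f 42 47 46
f 46 45 44
f 47 45 46



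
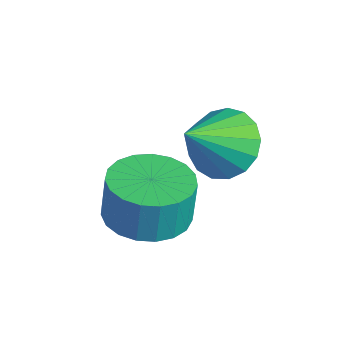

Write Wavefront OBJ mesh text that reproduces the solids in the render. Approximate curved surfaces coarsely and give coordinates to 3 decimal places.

v 0.559 -0.6 3.318
v 0.947 -1.174 2.668
v 0.761 -1.78 4.482
v 1.302 -0.946 2.838
v 1.487 -0.638 3.118
v 1.459 -0.322 3.443
v 1.224 -0.07 3.74
v 0.838 0.062 3.94
v 0.387 0.041 3.998
v -0.024 -0.126 3.9
v -0.302 -0.402 3.668
v -0.382 -0.723 3.357
v -0.247 -1.016 3.036
v 0.072 -1.214 2.78
v 0.503 -1.271 2.648
v -0.151 -2.197 0.87
v 0.504 -1.381 0.787
v 0.467 -1.227 2.007
v -0.189 -2.043 2.09
v 0.114 -1.188 0.751
v 0.077 -1.034 1.971
v -0.322 -1.17 0.735
v -0.359 -1.016 1.955
v -0.728 -1.329 0.743
v -0.765 -1.175 1.963
v -1.035 -1.638 0.773
v -1.072 -1.484 1.993
v -1.189 -2.044 0.819
v -1.226 -1.89 2.039
v -1.164 -2.476 0.874
v -1.201 -2.323 2.094
v -0.963 -2.86 0.929
v -1 -2.707 2.149
v -0.622 -3.13 0.973
v -0.659 -2.976 2.193
v -0.2 -3.238 1
v -0.237 -3.084 2.22
v 0.231 -3.166 1.004
v 0.193 -3.012 2.224
v 0.595 -2.926 0.985
v 0.558 -2.773 2.205
v 0.831 -2.561 0.946
v 0.793 -2.407 2.166
v 0.896 -2.132 0.894
v 0.859 -1.978 2.114
v 0.781 -1.715 0.838
v 0.744 -1.561 2.058
f 2 1 4
f 2 4 3
f 4 1 5
f 4 5 3
f 5 1 6
f 5 6 3
f 6 1 7
f 6 7 3
f 7 1 8
f 7 8 3
f 8 1 9
f 8 9 3
f 9 1 10
f 9 10 3
f 10 1 11
f 10 11 3
f 11 1 12
f 11 12 3
f 12 1 13
f 12 13 3
f 13 1 14
f 13 14 3
f 14 1 15
f 14 15 3
f 15 1 2
f 15 2 3
f 17 16 20
f 17 20 18
f 18 20 21
f 18 21 19
f 20 16 22
f 20 22 21
f 21 22 23
f 21 23 19
f 22 16 24
f 22 24 23
f 23 24 25
f 23 25 19
f 24 16 26
f 24 26 25
f 25 26 27
f 25 27 19
f 26 16 28
f 26 28 27
f 27 28 29
f 27 29 19
f 28 16 30
f 28 30 29
f 29 30 31
f 29 31 19
f 30 16 32
f 30 32 31
f 31 32 33
f 31 33 19
f 32 16 34
f 32 34 33
f 33 34 35
f 33 35 19
f 34 16 36
f 34 36 35
f 35 36 37
f 35 37 19
f 36 16 38
f 36 38 37
f 37 38 39
f 37 39 19
f 38 16 40
f 38 40 39
f 39 40 41
f 39 41 19
f 40 16 42
f 40 42 41
f 41 42 43
f 41 43 19
f 42 16 44
f 42 44 43
f 43 44 45
f 43 45 19
f 44 16 46
f 44 46 45
f 45 46 47
f 45 47 19
f 46 16 17
f 46 17 47
f 47 17 18
f 47 18 19



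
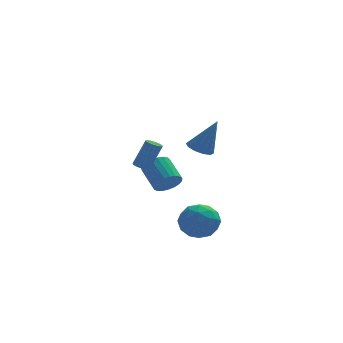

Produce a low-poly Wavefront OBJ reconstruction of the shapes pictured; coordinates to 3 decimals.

v 1.894 -1.975 2.619
v 2.596 -2.125 2.288
v 2.786 -2.085 4.561
v 2.551 -1.641 2.336
v 2.256 -1.285 2.492
v 1.822 -1.192 2.696
v 1.416 -1.399 2.871
v 1.192 -1.826 2.95
v 1.237 -2.31 2.902
v 1.532 -2.666 2.746
v 1.966 -2.758 2.542
v 2.372 -2.552 2.367
v -0.698 2.548 -0.496
v -0.412 2.934 -0.668
v 0.323 3.118 0.964
v 0.038 2.732 1.136
v -0.616 3.043 -0.589
v 0.12 3.227 1.044
v -0.838 3.038 -0.488
v -0.103 3.222 1.144
v -1.028 2.921 -0.389
v -0.293 3.105 1.243
v -1.143 2.719 -0.315
v -0.407 2.903 1.318
v -1.155 2.477 -0.282
v -0.42 2.661 1.35
v -1.063 2.252 -0.299
v -0.328 2.436 1.334
v -0.887 2.095 -0.36
v -0.152 2.278 1.273
v -0.667 2.041 -0.453
v 0.068 2.225 1.18
v -0.455 2.103 -0.556
v 0.28 2.287 1.077
v -0.298 2.268 -0.645
v 0.437 2.452 0.988
v -0.233 2.496 -0.7
v 0.502 2.68 0.933
v -0.274 2.737 -0.708
v 0.461 2.921 0.924
v 2.601 -0.572 -2.275
v 3.181 -1.027 -3.246
v 0.899 -0.613 -3.274
v 1.479 -1.068 -4.245
v 1.344 -1.748 -3.241
v 2.396 -1.722 -2.624
v 1.684 0.082 -3.896
v 2.736 0.108 -3.279
v 2.615 -0.623 -4.248
v 2.405 -1.754 -3.843
v 1.675 0.114 -2.677
v 1.465 -1.017 -2.272
v 3.04 -0.796 -2.673
v 1.04 -0.844 -3.847
v 0.96 -1.244 -3.257
v 1.302 -1.511 -3.828
v 2.579 -1.204 -2.307
v 2.92 -1.472 -2.878
v 1.84 -1.896 -2.875
v 1.16 -0.168 -3.642
v 1.501 -0.436 -4.213
v 2.778 -0.129 -2.692
v 3.12 -0.396 -3.263
v 2.24 0.256 -3.645
v 3.049 -0.826 -3.833
v 2.048 -0.85 -4.42
v 2.169 -0.174 -4.215
v 2.787 -0.159 -3.852
v 2.925 -1.491 -3.595
v 1.925 -1.515 -4.182
v 1.846 -1.914 -3.592
v 2.464 -1.899 -3.229
v 2.592 -1.253 -4.184
v 2.155 -0.125 -2.338
v 1.155 -0.149 -2.925
v 1.616 0.259 -3.291
v 2.234 0.274 -2.928
v 2.032 -0.79 -2.1
v 1.031 -0.814 -2.687
v 1.293 -1.481 -2.668
v 1.911 -1.466 -2.305
v 1.488 -0.387 -2.336
v 0.789 2.742 -1.97
v 1.212 3.281 -2.507
v 0.674 4.618 -1.586
v 0.251 4.078 -1.05
v 0.886 3.258 -2.664
v 0.349 4.595 -1.743
v 0.544 3.146 -2.701
v 0.007 4.483 -1.78
v 0.245 2.964 -2.612
v -0.293 4.301 -1.691
v 0.039 2.744 -2.412
v -0.499 4.081 -1.491
v -0.037 2.523 -2.135
v -0.575 3.86 -1.215
v 0.03 2.34 -1.83
v -0.508 3.677 -0.91
v 0.228 2.226 -1.55
v -0.31 3.563 -0.629
v 0.523 2.202 -1.342
v -0.015 3.539 -0.421
v 0.864 2.271 -1.243
v 0.326 3.608 -0.322
v 1.192 2.421 -1.269
v 0.654 3.758 -0.349
v 1.45 2.627 -1.417
v 0.913 3.963 -0.496
v 1.594 2.852 -1.66
v 1.057 4.189 -0.74
v 1.599 3.059 -1.958
v 1.061 4.395 -1.037
v 1.464 3.21 -2.257
v 0.926 4.547 -1.336
f 2 1 4
f 2 4 3
f 4 1 5
f 4 5 3
f 5 1 6
f 5 6 3
f 6 1 7
f 6 7 3
f 7 1 8
f 7 8 3
f 8 1 9
f 8 9 3
f 9 1 10
f 9 10 3
f 10 1 11
f 10 11 3
f 11 1 12
f 11 12 3
f 12 1 2
f 12 2 3
f 14 13 17
f 14 17 15
f 15 17 18
f 15 18 16
f 17 13 19
f 17 19 18
f 18 19 20
f 18 20 16
f 19 13 21
f 19 21 20
f 20 21 22
f 20 22 16
f 21 13 23
f 21 23 22
f 22 23 24
f 22 24 16
f 23 13 25
f 23 25 24
f 24 25 26
f 24 26 16
f 25 13 27
f 25 27 26
f 26 27 28
f 26 28 16
f 27 13 29
f 27 29 28
f 28 29 30
f 28 30 16
f 29 13 31
f 29 31 30
f 30 31 32
f 30 32 16
f 31 13 33
f 31 33 32
f 32 33 34
f 32 34 16
f 33 13 35
f 33 35 34
f 34 35 36
f 34 36 16
f 35 13 37
f 35 37 36
f 36 37 38
f 36 38 16
f 37 13 39
f 37 39 38
f 38 39 40
f 38 40 16
f 39 13 14
f 39 14 40
f 40 14 15
f 40 15 16
f 41 78 57
f 78 52 81
f 57 81 46
f 78 81 57
f 41 57 53
f 57 46 58
f 53 58 42
f 57 58 53
f 41 53 62
f 53 42 63
f 62 63 48
f 53 63 62
f 41 62 74
f 62 48 77
f 74 77 51
f 62 77 74
f 41 74 78
f 74 51 82
f 78 82 52
f 74 82 78
f 42 58 69
f 58 46 72
f 69 72 50
f 58 72 69
f 46 81 59
f 81 52 80
f 59 80 45
f 81 80 59
f 52 82 79
f 82 51 75
f 79 75 43
f 82 75 79
f 51 77 76
f 77 48 64
f 76 64 47
f 77 64 76
f 48 63 68
f 63 42 65
f 68 65 49
f 63 65 68
f 44 70 56
f 70 50 71
f 56 71 45
f 70 71 56
f 44 56 54
f 56 45 55
f 54 55 43
f 56 55 54
f 44 54 61
f 54 43 60
f 61 60 47
f 54 60 61
f 44 61 66
f 61 47 67
f 66 67 49
f 61 67 66
f 44 66 70
f 66 49 73
f 70 73 50
f 66 73 70
f 45 71 59
f 71 50 72
f 59 72 46
f 71 72 59
f 43 55 79
f 55 45 80
f 79 80 52
f 55 80 79
f 47 60 76
f 60 43 75
f 76 75 51
f 60 75 76
f 49 67 68
f 67 47 64
f 68 64 48
f 67 64 68
f 50 73 69
f 73 49 65
f 69 65 42
f 73 65 69
f 84 83 87
f 84 87 85
f 85 87 88
f 85 88 86
f 87 83 89
f 87 89 88
f 88 89 90
f 88 90 86
f 89 83 91
f 89 91 90
f 90 91 92
f 90 92 86
f 91 83 93
f 91 93 92
f 92 93 94
f 92 94 86
f 93 83 95
f 93 95 94
f 94 95 96
f 94 96 86
f 95 83 97
f 95 97 96
f 96 97 98
f 96 98 86
f 97 83 99
f 97 99 98
f 98 99 100
f 98 100 86
f 99 83 101
f 99 101 100
f 100 101 102
f 100 102 86
f 101 83 103
f 101 103 102
f 102 103 104
f 102 104 86
f 103 83 105
f 103 105 104
f 104 105 106
f 104 106 86
f 105 83 107
f 105 107 106
f 106 107 108
f 106 108 86
f 107 83 109
f 107 109 108
f 108 109 110
f 108 110 86
f 109 83 111
f 109 111 110
f 110 111 112
f 110 112 86
f 111 83 113
f 111 113 112
f 112 113 114
f 112 114 86
f 113 83 84
f 113 84 114
f 114 84 85
f 114 85 86



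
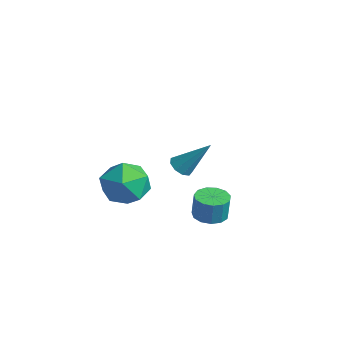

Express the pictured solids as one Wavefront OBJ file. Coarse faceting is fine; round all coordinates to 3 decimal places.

v -1.354 -0.473 -2.621
v -0.703 -0.819 -2.687
v -0.576 -0.793 -1.565
v -1.226 -0.447 -1.499
v -0.621 -0.411 -2.706
v -0.494 -0.385 -1.583
v -0.772 -0.022 -2.697
v -0.645 0.004 -1.575
v -1.107 0.224 -2.665
v -0.98 0.249 -1.543
v -1.521 0.248 -2.619
v -1.394 0.274 -1.496
v -1.881 0.044 -2.573
v -1.754 0.069 -1.451
v -2.074 -0.325 -2.543
v -1.947 -0.299 -1.42
v -2.038 -0.74 -2.538
v -1.911 -0.715 -1.415
v -1.785 -1.071 -2.559
v -1.658 -1.045 -1.436
v -1.395 -1.211 -2.6
v -1.268 -1.186 -1.477
v -0.991 -1.118 -2.648
v -0.864 -1.092 -1.525
v -4.381 -1.965 -0.955
v -3.629 -1.903 -1.9
v -4.251 -3.917 -0.98
v -3.499 -3.855 -1.925
v -3.137 -3.47 -0.837
v -3.217 -2.264 -0.822
v -4.663 -3.556 -2.058
v -4.743 -2.35 -2.043
v -3.803 -2.887 -2.582
v -2.86 -2.833 -1.827
v -5.02 -2.987 -1.053
v -4.077 -2.933 -0.298
v 0.765 -3.047 2.15
v 1.189 -2.941 1.832
v 1.555 -2.233 3.47
v 0.943 -2.667 1.81
v 0.614 -2.57 1.947
v 0.355 -2.696 2.179
v 0.289 -2.986 2.398
v 0.446 -3.305 2.5
v 0.752 -3.503 2.439
v 1.064 -3.487 2.242
v 1.237 -3.265 2.003
f 2 1 5
f 2 5 3
f 3 5 6
f 3 6 4
f 5 1 7
f 5 7 6
f 6 7 8
f 6 8 4
f 7 1 9
f 7 9 8
f 8 9 10
f 8 10 4
f 9 1 11
f 9 11 10
f 10 11 12
f 10 12 4
f 11 1 13
f 11 13 12
f 12 13 14
f 12 14 4
f 13 1 15
f 13 15 14
f 14 15 16
f 14 16 4
f 15 1 17
f 15 17 16
f 16 17 18
f 16 18 4
f 17 1 19
f 17 19 18
f 18 19 20
f 18 20 4
f 19 1 21
f 19 21 20
f 20 21 22
f 20 22 4
f 21 1 23
f 21 23 22
f 22 23 24
f 22 24 4
f 23 1 2
f 23 2 24
f 24 2 3
f 24 3 4
f 25 36 30
f 25 30 26
f 25 26 32
f 25 32 35
f 25 35 36
f 26 30 34
f 30 36 29
f 36 35 27
f 35 32 31
f 32 26 33
f 28 34 29
f 28 29 27
f 28 27 31
f 28 31 33
f 28 33 34
f 29 34 30
f 27 29 36
f 31 27 35
f 33 31 32
f 34 33 26
f 38 37 40
f 38 40 39
f 40 37 41
f 40 41 39
f 41 37 42
f 41 42 39
f 42 37 43
f 42 43 39
f 43 37 44
f 43 44 39
f 44 37 45
f 44 45 39
f 45 37 46
f 45 46 39
f 46 37 47
f 46 47 39
f 47 37 38
f 47 38 39



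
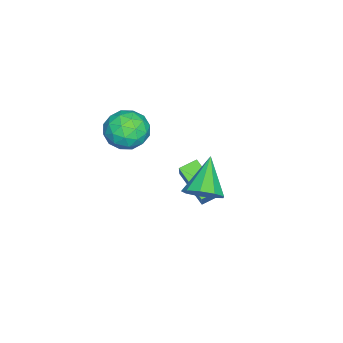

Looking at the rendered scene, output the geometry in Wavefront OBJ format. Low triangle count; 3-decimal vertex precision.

v 1.45 2.46 -0.221
v 2.023 1.849 0.378
v -0.21 2.28 1.181
v 2.109 2.522 0.568
v 1.888 3.166 0.388
v 1.461 3.48 -0.076
v 1.029 3.317 -0.609
v 0.794 2.753 -0.959
v 0.866 2.052 -0.965
v 1.211 1.542 -0.622
v 1.668 1.462 -0.091
v -2.813 1.026 -5.065
v -3.893 -0.518 -3.969
v -3.489 1.731 -4.737
v -4.569 0.187 -3.642
v -1.931 1.293 -3.818
v -3.011 -0.251 -2.723
v -2.607 1.998 -3.491
v -3.687 0.454 -2.395
v -0.315 -1.135 1.089
v 0.561 -1.966 1.161
v -1.201 -1.934 2.639
v -0.325 -2.765 2.711
v -0.085 -1.609 2.973
v 0.462 -1.115 2.015
v -1.102 -2.785 1.785
v -0.555 -2.291 0.827
v 0.074 -2.985 1.592
v 0.703 -2.259 2.326
v -1.343 -1.641 1.474
v -0.714 -0.915 2.208
v 0.201 -1.48 0.989
v -0.841 -2.42 2.811
v -0.7 -1.74 2.965
v -0.185 -2.229 3.008
v 0.143 -0.98 1.491
v 0.658 -1.468 1.533
v 0.278 -1.259 2.598
v -1.298 -2.432 2.267
v -0.783 -2.92 2.309
v -0.455 -1.671 0.792
v 0.06 -2.16 0.835
v -0.918 -2.641 1.202
v 0.43 -2.568 1.284
v -0.091 -3.038 2.196
v -0.548 -3.049 1.651
v -0.226 -2.759 1.088
v 0.799 -2.141 1.716
v 0.278 -2.61 2.627
v 0.419 -1.931 2.781
v 0.741 -1.641 2.218
v 0.513 -2.74 1.969
v -0.918 -1.29 1.173
v -1.439 -1.759 2.084
v -1.381 -2.259 1.582
v -1.059 -1.969 1.019
v -0.549 -0.862 1.604
v -1.07 -1.332 2.516
v -0.414 -1.141 2.712
v -0.092 -0.851 2.149
v -1.153 -1.16 1.831
f 2 1 4
f 2 4 3
f 4 1 5
f 4 5 3
f 5 1 6
f 5 6 3
f 6 1 7
f 6 7 3
f 7 1 8
f 7 8 3
f 8 1 9
f 8 9 3
f 9 1 10
f 9 10 3
f 10 1 11
f 10 11 3
f 11 1 2
f 11 2 3
f 13 15 12
f 16 13 12
f 12 15 14
f 14 16 12
f 13 19 15
f 17 13 16
f 17 19 13
f 15 19 14
f 18 16 14
f 14 19 18
f 18 17 16
f 19 17 18
f 20 57 36
f 57 31 60
f 36 60 25
f 57 60 36
f 20 36 32
f 36 25 37
f 32 37 21
f 36 37 32
f 20 32 41
f 32 21 42
f 41 42 27
f 32 42 41
f 20 41 53
f 41 27 56
f 53 56 30
f 41 56 53
f 20 53 57
f 53 30 61
f 57 61 31
f 53 61 57
f 21 37 48
f 37 25 51
f 48 51 29
f 37 51 48
f 25 60 38
f 60 31 59
f 38 59 24
f 60 59 38
f 31 61 58
f 61 30 54
f 58 54 22
f 61 54 58
f 30 56 55
f 56 27 43
f 55 43 26
f 56 43 55
f 27 42 47
f 42 21 44
f 47 44 28
f 42 44 47
f 23 49 35
f 49 29 50
f 35 50 24
f 49 50 35
f 23 35 33
f 35 24 34
f 33 34 22
f 35 34 33
f 23 33 40
f 33 22 39
f 40 39 26
f 33 39 40
f 23 40 45
f 40 26 46
f 45 46 28
f 40 46 45
f 23 45 49
f 45 28 52
f 49 52 29
f 45 52 49
f 24 50 38
f 50 29 51
f 38 51 25
f 50 51 38
f 22 34 58
f 34 24 59
f 58 59 31
f 34 59 58
f 26 39 55
f 39 22 54
f 55 54 30
f 39 54 55
f 28 46 47
f 46 26 43
f 47 43 27
f 46 43 47
f 29 52 48
f 52 28 44
f 48 44 21
f 52 44 48



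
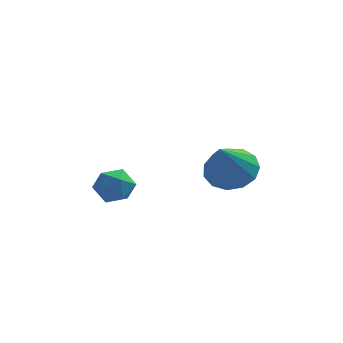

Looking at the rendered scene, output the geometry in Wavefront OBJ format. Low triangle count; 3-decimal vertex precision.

v 3.545 1.996 -3.364
v 4.37 2.314 -2.919
v 3.115 0.944 -1.816
v 3.969 2.677 -2.783
v 3.433 2.824 -2.832
v 2.933 2.708 -3.049
v 2.626 2.366 -3.367
v 2.612 1.907 -3.683
v 2.893 1.476 -3.898
v 3.382 1.21 -3.943
v 3.922 1.194 -3.805
v 4.342 1.432 -3.526
v 4.509 1.85 -3.196
v -1.158 1.654 -4.064
v -0.72 2.244 -3.75
v -0.1 0.916 -4.15
v 0.338 1.506 -3.836
v -0.196 1.12 -3.384
v -0.85 1.576 -3.33
v 0.03 1.584 -4.57
v -0.624 2.04 -4.516
v 0.014 2.201 -4.062
v -0.126 1.914 -3.329
v -0.694 1.246 -4.571
v -0.834 0.959 -3.838
f 2 1 4
f 2 4 3
f 4 1 5
f 4 5 3
f 5 1 6
f 5 6 3
f 6 1 7
f 6 7 3
f 7 1 8
f 7 8 3
f 8 1 9
f 8 9 3
f 9 1 10
f 9 10 3
f 10 1 11
f 10 11 3
f 11 1 12
f 11 12 3
f 12 1 13
f 12 13 3
f 13 1 2
f 13 2 3
f 14 25 19
f 14 19 15
f 14 15 21
f 14 21 24
f 14 24 25
f 15 19 23
f 19 25 18
f 25 24 16
f 24 21 20
f 21 15 22
f 17 23 18
f 17 18 16
f 17 16 20
f 17 20 22
f 17 22 23
f 18 23 19
f 16 18 25
f 20 16 24
f 22 20 21
f 23 22 15



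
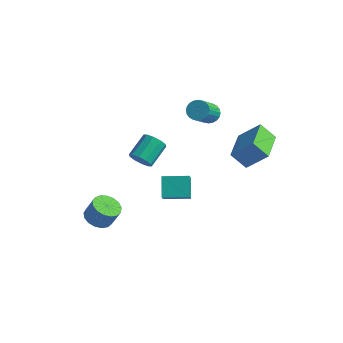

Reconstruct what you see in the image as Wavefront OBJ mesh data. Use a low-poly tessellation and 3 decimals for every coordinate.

v -3.337 3.182 -1.618
v -3.033 3.524 -2.249
v -2.978 4.98 -1.433
v -3.283 4.638 -0.802
v -3.513 3.558 -2.278
v -3.458 5.015 -1.463
v -3.926 3.449 -2.055
v -3.871 4.905 -1.239
v -4.114 3.237 -1.665
v -4.059 4.694 -0.849
v -4.006 3.005 -1.257
v -3.951 4.461 -0.441
v -3.642 2.84 -0.987
v -3.587 4.296 -0.171
v -3.162 2.805 -0.957
v -3.107 4.262 -0.142
v -2.749 2.915 -1.181
v -2.694 4.371 -0.365
v -2.561 3.126 -1.571
v -2.506 4.583 -0.755
v -2.669 3.359 -1.979
v -2.614 4.815 -1.163
v -2.515 -2.249 -2.345
v -1.72 -2.446 -2.667
v -1.21 -2.267 -1.518
v -2.005 -2.071 -1.195
v -1.75 -2.029 -2.719
v -1.24 -1.85 -1.569
v -1.955 -1.662 -2.685
v -1.445 -1.484 -1.535
v -2.288 -1.43 -2.573
v -1.778 -1.252 -1.423
v -2.673 -1.386 -2.409
v -2.163 -1.207 -1.259
v -3.022 -1.54 -2.23
v -2.512 -1.361 -1.081
v -3.255 -1.856 -2.077
v -2.745 -1.677 -0.928
v -3.319 -2.262 -1.986
v -2.808 -2.083 -0.837
v -3.198 -2.665 -1.977
v -2.688 -2.487 -0.828
v -2.921 -2.973 -2.052
v -2.411 -2.795 -0.903
v -2.55 -3.116 -2.194
v -2.04 -2.937 -1.045
v -2.172 -3.059 -2.371
v -1.662 -2.881 -1.222
v -1.873 -2.818 -2.541
v -1.362 -2.639 -1.392
v 1.303 -1.439 2.376
v 1.543 -1.952 3.011
v 2.591 -0.699 2.488
v 2.831 -1.211 3.123
v 1.869 -2.289 1.477
v 2.109 -2.801 2.112
v 3.157 -1.548 1.589
v 3.397 -2.061 2.224
v 0.346 4.703 3.227
v 0.604 4.287 2.74
v 0.773 2.841 4.067
v 0.514 3.257 4.553
v 0.828 4.402 2.836
v 0.997 2.955 4.163
v 0.979 4.562 2.992
v 1.148 3.115 4.318
v 1.033 4.743 3.183
v 1.202 3.297 4.51
v 0.983 4.919 3.381
v 1.152 3.472 4.707
v 0.835 5.062 3.555
v 1.004 3.615 4.882
v 0.613 5.15 3.679
v 0.782 3.703 5.006
v 0.351 5.17 3.735
v 0.52 3.724 5.062
v 0.087 5.119 3.713
v 0.256 3.673 5.04
v -0.137 5.005 3.617
v 0.032 3.558 4.944
v -0.288 4.845 3.462
v -0.119 3.398 4.788
v -0.342 4.663 3.27
v -0.173 3.217 4.597
v -0.292 4.488 3.073
v -0.123 3.041 4.399
v -0.144 4.345 2.898
v 0.025 2.898 4.225
v 0.078 4.257 2.774
v 0.247 2.81 4.101
v 0.34 4.236 2.718
v 0.509 2.79 4.045
v 4.031 2.714 1.526
v 3.175 2.442 2.438
v 3.323 4.711 1.456
v 2.467 4.439 2.368
v 5.173 3.161 2.732
v 4.317 2.889 3.644
v 4.465 5.158 2.662
v 3.609 4.886 3.574
f 2 1 5
f 2 5 3
f 3 5 6
f 3 6 4
f 5 1 7
f 5 7 6
f 6 7 8
f 6 8 4
f 7 1 9
f 7 9 8
f 8 9 10
f 8 10 4
f 9 1 11
f 9 11 10
f 10 11 12
f 10 12 4
f 11 1 13
f 11 13 12
f 12 13 14
f 12 14 4
f 13 1 15
f 13 15 14
f 14 15 16
f 14 16 4
f 15 1 17
f 15 17 16
f 16 17 18
f 16 18 4
f 17 1 19
f 17 19 18
f 18 19 20
f 18 20 4
f 19 1 21
f 19 21 20
f 20 21 22
f 20 22 4
f 21 1 2
f 21 2 22
f 22 2 3
f 22 3 4
f 24 23 27
f 24 27 25
f 25 27 28
f 25 28 26
f 27 23 29
f 27 29 28
f 28 29 30
f 28 30 26
f 29 23 31
f 29 31 30
f 30 31 32
f 30 32 26
f 31 23 33
f 31 33 32
f 32 33 34
f 32 34 26
f 33 23 35
f 33 35 34
f 34 35 36
f 34 36 26
f 35 23 37
f 35 37 36
f 36 37 38
f 36 38 26
f 37 23 39
f 37 39 38
f 38 39 40
f 38 40 26
f 39 23 41
f 39 41 40
f 40 41 42
f 40 42 26
f 41 23 43
f 41 43 42
f 42 43 44
f 42 44 26
f 43 23 45
f 43 45 44
f 44 45 46
f 44 46 26
f 45 23 47
f 45 47 46
f 46 47 48
f 46 48 26
f 47 23 49
f 47 49 48
f 48 49 50
f 48 50 26
f 49 23 24
f 49 24 50
f 50 24 25
f 50 25 26
f 52 54 51
f 55 52 51
f 51 54 53
f 53 55 51
f 52 58 54
f 56 52 55
f 56 58 52
f 54 58 53
f 57 55 53
f 53 58 57
f 57 56 55
f 58 56 57
f 60 59 63
f 60 63 61
f 61 63 64
f 61 64 62
f 63 59 65
f 63 65 64
f 64 65 66
f 64 66 62
f 65 59 67
f 65 67 66
f 66 67 68
f 66 68 62
f 67 59 69
f 67 69 68
f 68 69 70
f 68 70 62
f 69 59 71
f 69 71 70
f 70 71 72
f 70 72 62
f 71 59 73
f 71 73 72
f 72 73 74
f 72 74 62
f 73 59 75
f 73 75 74
f 74 75 76
f 74 76 62
f 75 59 77
f 75 77 76
f 76 77 78
f 76 78 62
f 77 59 79
f 77 79 78
f 78 79 80
f 78 80 62
f 79 59 81
f 79 81 80
f 80 81 82
f 80 82 62
f 81 59 83
f 81 83 82
f 82 83 84
f 82 84 62
f 83 59 85
f 83 85 84
f 84 85 86
f 84 86 62
f 85 59 87
f 85 87 86
f 86 87 88
f 86 88 62
f 87 59 89
f 87 89 88
f 88 89 90
f 88 90 62
f 89 59 91
f 89 91 90
f 90 91 92
f 90 92 62
f 91 59 60
f 91 60 92
f 92 60 61
f 92 61 62
f 94 96 93
f 97 94 93
f 93 96 95
f 95 97 93
f 94 100 96
f 98 94 97
f 98 100 94
f 96 100 95
f 99 97 95
f 95 100 99
f 99 98 97
f 100 98 99



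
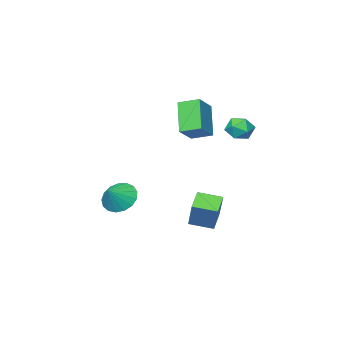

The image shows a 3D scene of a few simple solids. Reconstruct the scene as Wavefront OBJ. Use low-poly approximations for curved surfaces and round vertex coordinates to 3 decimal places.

v -1.452 -0.025 -2.757
v -1.012 0.822 -1.114
v -2.391 0.991 -3.03
v -1.952 1.838 -1.387
v -0.508 0.682 -3.373
v -0.069 1.529 -1.73
v -1.448 1.698 -3.646
v -1.008 2.545 -2.003
v -3.156 -0.682 4.354
v -1.955 -0.196 5.223
v -2.384 0.437 2.663
v -1.184 0.924 3.532
v -2.476 -1.704 3.988
v -1.276 -1.217 4.857
v -1.705 -0.584 2.297
v -0.504 -0.098 3.166
v 2.578 -1.284 -1.294
v 3.276 -1.807 -1.931
v 3.582 -0.976 -0.446
v 3.281 -1.323 -2.113
v 3.125 -0.83 -2.107
v 2.843 -0.441 -1.915
v 2.501 -0.246 -1.581
v 2.177 -0.288 -1.18
v 1.944 -0.558 -0.806
v 1.856 -0.995 -0.544
v 1.934 -1.498 -0.453
v 2.159 -1.952 -0.555
v 2.48 -2.253 -0.826
v 2.824 -2.332 -1.204
v 3.111 -2.171 -1.603
v -3.194 2.391 2.768
v -2.792 2.785 3.435
v -3.108 1.155 3.445
v -2.706 1.549 4.112
v -3.549 1.711 3.953
v -3.602 2.475 3.534
v -2.298 1.465 3.346
v -2.351 2.229 2.927
v -2.239 2.213 3.793
v -3.012 2.364 4.168
v -2.888 1.576 2.712
v -3.661 1.727 3.087
f 2 4 1
f 5 2 1
f 1 4 3
f 3 5 1
f 2 8 4
f 6 2 5
f 6 8 2
f 4 8 3
f 7 5 3
f 3 8 7
f 7 6 5
f 8 6 7
f 10 12 9
f 13 10 9
f 9 12 11
f 11 13 9
f 10 16 12
f 14 10 13
f 14 16 10
f 12 16 11
f 15 13 11
f 11 16 15
f 15 14 13
f 16 14 15
f 18 17 20
f 18 20 19
f 20 17 21
f 20 21 19
f 21 17 22
f 21 22 19
f 22 17 23
f 22 23 19
f 23 17 24
f 23 24 19
f 24 17 25
f 24 25 19
f 25 17 26
f 25 26 19
f 26 17 27
f 26 27 19
f 27 17 28
f 27 28 19
f 28 17 29
f 28 29 19
f 29 17 30
f 29 30 19
f 30 17 31
f 30 31 19
f 31 17 18
f 31 18 19
f 32 43 37
f 32 37 33
f 32 33 39
f 32 39 42
f 32 42 43
f 33 37 41
f 37 43 36
f 43 42 34
f 42 39 38
f 39 33 40
f 35 41 36
f 35 36 34
f 35 34 38
f 35 38 40
f 35 40 41
f 36 41 37
f 34 36 43
f 38 34 42
f 40 38 39
f 41 40 33



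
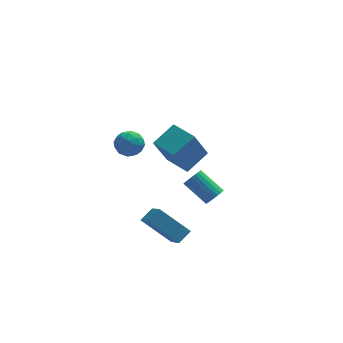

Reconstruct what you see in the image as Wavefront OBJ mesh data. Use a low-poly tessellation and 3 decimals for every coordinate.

v 1.324 -5.006 -2.878
v -0.106 -4.172 -1.669
v 1.208 -3.288 -4.199
v -0.222 -2.454 -2.99
v 1.982 -4.586 -2.39
v 0.552 -3.752 -1.181
v 1.866 -2.868 -3.711
v 0.436 -2.034 -2.502
v -0.24 3.37 -0.468
v 0.508 3.286 -0.909
v -0.668 2.114 -0.951
v 0.08 2.03 -1.392
v 0.082 1.997 -0.52
v 0.346 2.773 -0.221
v -0.506 2.627 -1.639
v -0.242 3.403 -1.34
v 0.344 2.826 -1.633
v 0.707 2.436 -0.941
v -0.867 2.964 -0.919
v -0.504 2.574 -0.227
v 0.171 3.438 -0.646
v -0.331 1.962 -1.214
v -0.33 1.942 -0.702
v 0.109 1.892 -0.961
v 0.076 3.137 -0.242
v 0.516 3.087 -0.501
v 0.266 2.329 -0.273
v -0.676 2.313 -1.359
v -0.236 2.263 -1.618
v -0.269 3.508 -0.899
v 0.17 3.458 -1.158
v -0.426 3.071 -1.587
v 0.515 3.118 -1.331
v 0.263 2.38 -1.615
v -0.081 2.731 -1.759
v 0.074 3.188 -1.584
v 0.728 2.889 -0.924
v 0.477 2.151 -1.208
v 0.478 2.132 -0.696
v 0.633 2.588 -0.52
v 0.632 2.619 -1.35
v -0.637 3.249 -0.652
v -0.888 2.511 -0.936
v -0.793 2.812 -1.34
v -0.638 3.268 -1.164
v -0.423 3.02 -0.245
v -0.675 2.282 -0.529
v -0.234 2.212 -0.276
v -0.079 2.669 -0.101
v -0.792 2.781 -0.51
v 1.213 -1.92 1.111
v 0.422 -2.594 2.959
v 2.348 -1.213 1.855
v 1.556 -1.887 3.703
v 2.044 -3.153 1.017
v 1.252 -3.827 2.865
v 3.178 -2.446 1.761
v 2.387 -3.12 3.609
v 4.102 0.459 -4.033
v 4.503 0.382 -3.553
v 3.459 1.323 -2.528
v 3.058 1.401 -3.007
v 4.59 0.589 -3.655
v 3.545 1.53 -2.63
v 4.601 0.776 -3.814
v 3.557 1.717 -2.789
v 4.537 0.914 -4.007
v 3.493 1.855 -2.982
v 4.407 0.984 -4.203
v 3.363 1.925 -3.178
v 4.23 0.973 -4.374
v 3.186 1.914 -3.349
v 4.034 0.885 -4.492
v 2.99 1.826 -3.467
v 3.848 0.731 -4.541
v 2.804 1.672 -3.516
v 3.701 0.537 -4.512
v 2.657 1.478 -3.487
v 3.615 0.33 -4.41
v 2.57 1.271 -3.385
v 3.603 0.143 -4.251
v 2.559 1.084 -3.226
v 3.667 0.005 -4.058
v 2.623 0.946 -3.033
v 3.797 -0.065 -3.862
v 2.753 0.876 -2.837
v 3.974 -0.054 -3.691
v 2.93 0.887 -2.666
v 4.17 0.034 -3.573
v 3.126 0.975 -2.548
v 4.356 0.188 -3.524
v 3.312 1.129 -2.499
f 2 4 1
f 5 2 1
f 1 4 3
f 3 5 1
f 2 8 4
f 6 2 5
f 6 8 2
f 4 8 3
f 7 5 3
f 3 8 7
f 7 6 5
f 8 6 7
f 9 46 25
f 46 20 49
f 25 49 14
f 46 49 25
f 9 25 21
f 25 14 26
f 21 26 10
f 25 26 21
f 9 21 30
f 21 10 31
f 30 31 16
f 21 31 30
f 9 30 42
f 30 16 45
f 42 45 19
f 30 45 42
f 9 42 46
f 42 19 50
f 46 50 20
f 42 50 46
f 10 26 37
f 26 14 40
f 37 40 18
f 26 40 37
f 14 49 27
f 49 20 48
f 27 48 13
f 49 48 27
f 20 50 47
f 50 19 43
f 47 43 11
f 50 43 47
f 19 45 44
f 45 16 32
f 44 32 15
f 45 32 44
f 16 31 36
f 31 10 33
f 36 33 17
f 31 33 36
f 12 38 24
f 38 18 39
f 24 39 13
f 38 39 24
f 12 24 22
f 24 13 23
f 22 23 11
f 24 23 22
f 12 22 29
f 22 11 28
f 29 28 15
f 22 28 29
f 12 29 34
f 29 15 35
f 34 35 17
f 29 35 34
f 12 34 38
f 34 17 41
f 38 41 18
f 34 41 38
f 13 39 27
f 39 18 40
f 27 40 14
f 39 40 27
f 11 23 47
f 23 13 48
f 47 48 20
f 23 48 47
f 15 28 44
f 28 11 43
f 44 43 19
f 28 43 44
f 17 35 36
f 35 15 32
f 36 32 16
f 35 32 36
f 18 41 37
f 41 17 33
f 37 33 10
f 41 33 37
f 52 54 51
f 55 52 51
f 51 54 53
f 53 55 51
f 52 58 54
f 56 52 55
f 56 58 52
f 54 58 53
f 57 55 53
f 53 58 57
f 57 56 55
f 58 56 57
f 60 59 63
f 60 63 61
f 61 63 64
f 61 64 62
f 63 59 65
f 63 65 64
f 64 65 66
f 64 66 62
f 65 59 67
f 65 67 66
f 66 67 68
f 66 68 62
f 67 59 69
f 67 69 68
f 68 69 70
f 68 70 62
f 69 59 71
f 69 71 70
f 70 71 72
f 70 72 62
f 71 59 73
f 71 73 72
f 72 73 74
f 72 74 62
f 73 59 75
f 73 75 74
f 74 75 76
f 74 76 62
f 75 59 77
f 75 77 76
f 76 77 78
f 76 78 62
f 77 59 79
f 77 79 78
f 78 79 80
f 78 80 62
f 79 59 81
f 79 81 80
f 80 81 82
f 80 82 62
f 81 59 83
f 81 83 82
f 82 83 84
f 82 84 62
f 83 59 85
f 83 85 84
f 84 85 86
f 84 86 62
f 85 59 87
f 85 87 86
f 86 87 88
f 86 88 62
f 87 59 89
f 87 89 88
f 88 89 90
f 88 90 62
f 89 59 91
f 89 91 90
f 90 91 92
f 90 92 62
f 91 59 60
f 91 60 92
f 92 60 61
f 92 61 62



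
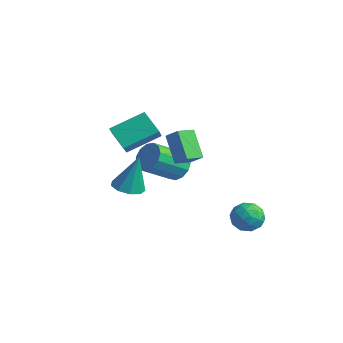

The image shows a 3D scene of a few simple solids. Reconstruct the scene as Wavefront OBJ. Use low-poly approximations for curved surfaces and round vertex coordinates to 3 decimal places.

v -2.549 -3.286 3.314
v -2.01 -3.881 4.065
v -1.897 -1.681 4.118
v -1.358 -2.276 4.869
v -1.442 -3.324 2.491
v -0.903 -3.919 3.242
v -0.79 -1.719 3.295
v -0.251 -2.314 4.046
v -3.013 1.254 -0.931
v -2.587 0.733 -1.544
v -2.96 -0.915 -0.401
v -3.387 -0.394 0.211
v -2.229 0.884 -1.209
v -2.603 -0.764 -0.066
v -2.121 1.153 -0.786
v -2.494 -0.495 0.357
v -2.295 1.454 -0.409
v -2.669 -0.195 0.734
v -2.698 1.691 -0.198
v -3.072 0.043 0.945
v -3.201 1.79 -0.22
v -3.574 0.142 0.923
v -3.644 1.718 -0.468
v -4.017 0.07 0.675
v -3.887 1.5 -0.863
v -4.26 -0.149 0.28
v -3.852 1.203 -1.28
v -4.226 -0.445 -0.137
v -3.552 0.922 -1.586
v -3.925 -0.726 -0.443
v -3.08 0.747 -1.684
v -3.453 -0.901 -0.542
v 2.026 2.176 -2.427
v 2.769 1.643 -2.396
v 1.171 0.997 -2.164
v 1.914 0.464 -2.133
v 1.762 1.077 -1.471
v 2.291 1.806 -1.634
v 1.649 0.834 -2.926
v 2.178 1.563 -3.089
v 2.536 0.814 -2.705
v 2.606 0.964 -1.805
v 1.334 1.676 -2.755
v 1.404 1.826 -1.855
v 2.473 2.013 -2.435
v 1.467 0.627 -2.125
v 1.378 0.988 -1.736
v 1.815 0.674 -1.718
v 2.192 2.108 -1.987
v 2.629 1.795 -1.968
v 2.037 1.463 -1.424
v 1.311 0.845 -2.592
v 1.748 0.532 -2.573
v 2.125 1.966 -2.842
v 2.562 1.652 -2.824
v 1.903 1.177 -3.136
v 2.773 1.212 -2.598
v 2.27 0.52 -2.443
v 2.114 0.737 -2.91
v 2.425 1.165 -3.005
v 2.814 1.301 -2.069
v 2.311 0.608 -1.914
v 2.222 0.968 -1.525
v 2.533 1.396 -1.621
v 2.677 0.813 -2.25
v 1.629 2.032 -2.646
v 1.126 1.339 -2.491
v 1.407 1.244 -2.939
v 1.718 1.672 -3.035
v 1.67 2.12 -2.117
v 1.167 1.428 -1.962
v 1.515 1.475 -1.555
v 1.826 1.903 -1.65
v 1.263 1.827 -2.31
v -2.523 -2.383 -0.76
v -1.665 -2.317 -0.889
v -2.257 -1.877 1.26
v -1.926 -1.792 -0.987
v -2.467 -1.543 -0.978
v -3.034 -1.688 -0.868
v -3.361 -2.158 -0.707
v -3.296 -2.733 -0.571
v -2.869 -3.145 -0.524
v -2.28 -3.201 -0.587
v -1.804 -2.874 -0.732
v -1.32 -1.012 2.807
v -0.591 -0.889 3.404
v -1.275 -0.027 2.549
v -0.546 0.096 3.146
v -0.214 -1.396 1.534
v 0.515 -1.273 2.131
v -0.169 -0.411 1.276
v 0.56 -0.288 1.873
f 2 4 1
f 5 2 1
f 1 4 3
f 3 5 1
f 2 8 4
f 6 2 5
f 6 8 2
f 4 8 3
f 7 5 3
f 3 8 7
f 7 6 5
f 8 6 7
f 10 9 13
f 10 13 11
f 11 13 14
f 11 14 12
f 13 9 15
f 13 15 14
f 14 15 16
f 14 16 12
f 15 9 17
f 15 17 16
f 16 17 18
f 16 18 12
f 17 9 19
f 17 19 18
f 18 19 20
f 18 20 12
f 19 9 21
f 19 21 20
f 20 21 22
f 20 22 12
f 21 9 23
f 21 23 22
f 22 23 24
f 22 24 12
f 23 9 25
f 23 25 24
f 24 25 26
f 24 26 12
f 25 9 27
f 25 27 26
f 26 27 28
f 26 28 12
f 27 9 29
f 27 29 28
f 28 29 30
f 28 30 12
f 29 9 31
f 29 31 30
f 30 31 32
f 30 32 12
f 31 9 10
f 31 10 32
f 32 10 11
f 32 11 12
f 33 70 49
f 70 44 73
f 49 73 38
f 70 73 49
f 33 49 45
f 49 38 50
f 45 50 34
f 49 50 45
f 33 45 54
f 45 34 55
f 54 55 40
f 45 55 54
f 33 54 66
f 54 40 69
f 66 69 43
f 54 69 66
f 33 66 70
f 66 43 74
f 70 74 44
f 66 74 70
f 34 50 61
f 50 38 64
f 61 64 42
f 50 64 61
f 38 73 51
f 73 44 72
f 51 72 37
f 73 72 51
f 44 74 71
f 74 43 67
f 71 67 35
f 74 67 71
f 43 69 68
f 69 40 56
f 68 56 39
f 69 56 68
f 40 55 60
f 55 34 57
f 60 57 41
f 55 57 60
f 36 62 48
f 62 42 63
f 48 63 37
f 62 63 48
f 36 48 46
f 48 37 47
f 46 47 35
f 48 47 46
f 36 46 53
f 46 35 52
f 53 52 39
f 46 52 53
f 36 53 58
f 53 39 59
f 58 59 41
f 53 59 58
f 36 58 62
f 58 41 65
f 62 65 42
f 58 65 62
f 37 63 51
f 63 42 64
f 51 64 38
f 63 64 51
f 35 47 71
f 47 37 72
f 71 72 44
f 47 72 71
f 39 52 68
f 52 35 67
f 68 67 43
f 52 67 68
f 41 59 60
f 59 39 56
f 60 56 40
f 59 56 60
f 42 65 61
f 65 41 57
f 61 57 34
f 65 57 61
f 76 75 78
f 76 78 77
f 78 75 79
f 78 79 77
f 79 75 80
f 79 80 77
f 80 75 81
f 80 81 77
f 81 75 82
f 81 82 77
f 82 75 83
f 82 83 77
f 83 75 84
f 83 84 77
f 84 75 85
f 84 85 77
f 85 75 76
f 85 76 77
f 87 89 86
f 90 87 86
f 86 89 88
f 88 90 86
f 87 93 89
f 91 87 90
f 91 93 87
f 89 93 88
f 92 90 88
f 88 93 92
f 92 91 90
f 93 91 92

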